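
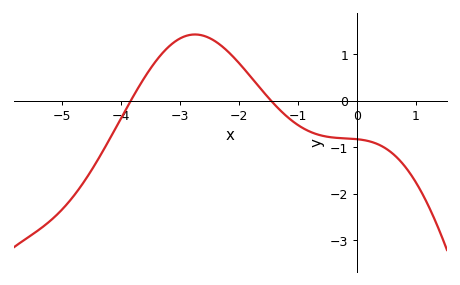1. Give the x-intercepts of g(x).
-3.8, -1.5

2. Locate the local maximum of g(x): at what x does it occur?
-2.7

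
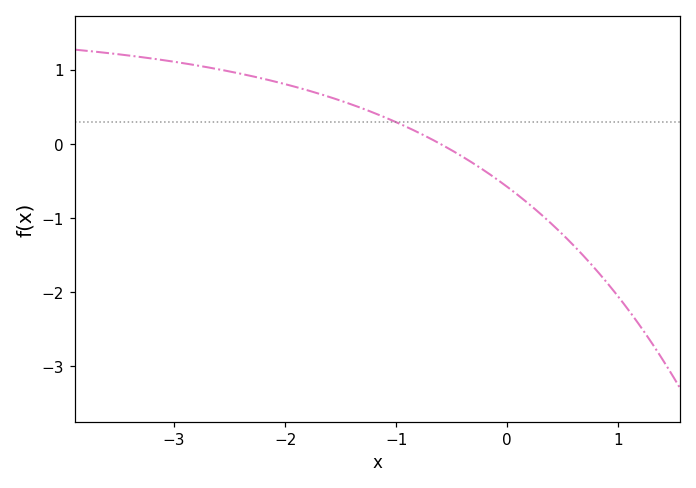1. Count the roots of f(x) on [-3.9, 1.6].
1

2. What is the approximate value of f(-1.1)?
0.4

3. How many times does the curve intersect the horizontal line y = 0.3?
1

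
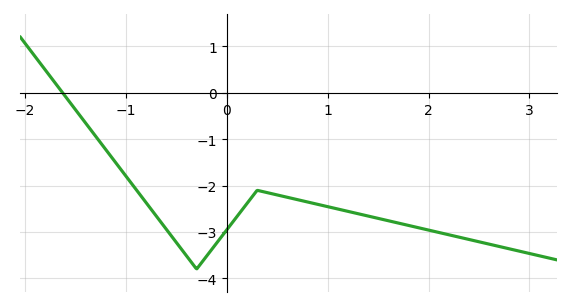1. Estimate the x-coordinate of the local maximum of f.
0.3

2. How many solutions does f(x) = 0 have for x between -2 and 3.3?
1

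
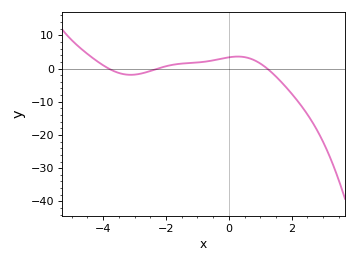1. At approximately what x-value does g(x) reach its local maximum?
0.286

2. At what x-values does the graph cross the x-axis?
-3.83, -2.26, 1.22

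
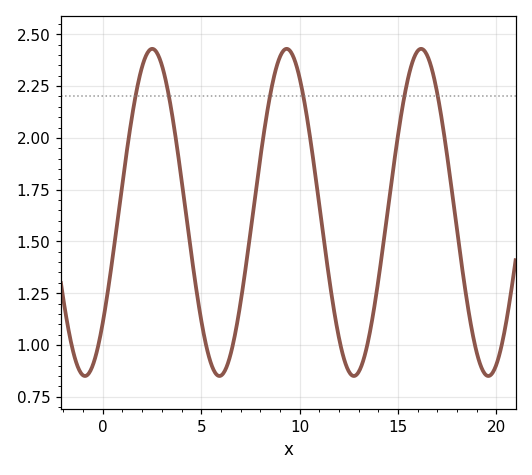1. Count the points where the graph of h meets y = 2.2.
6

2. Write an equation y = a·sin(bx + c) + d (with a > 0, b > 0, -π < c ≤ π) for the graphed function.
y = 0.79sin(0.92x - 0.74) + 1.64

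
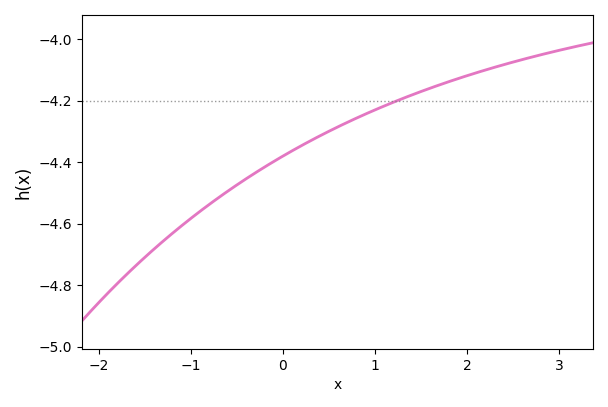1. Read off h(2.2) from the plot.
-4.1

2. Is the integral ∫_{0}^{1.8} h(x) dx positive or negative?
negative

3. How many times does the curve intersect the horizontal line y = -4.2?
1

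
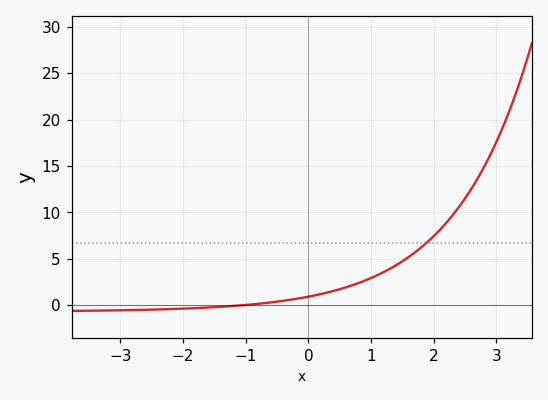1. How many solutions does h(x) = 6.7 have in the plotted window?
1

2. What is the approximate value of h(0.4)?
1.5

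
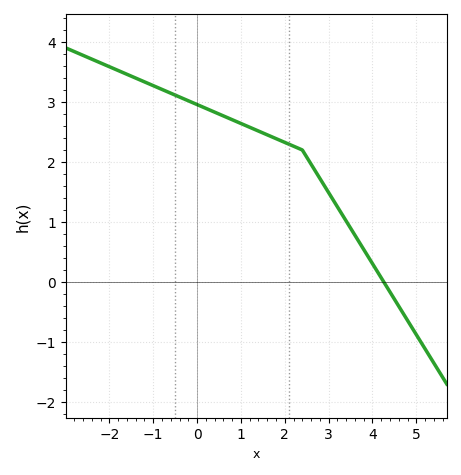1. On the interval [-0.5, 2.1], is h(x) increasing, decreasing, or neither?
decreasing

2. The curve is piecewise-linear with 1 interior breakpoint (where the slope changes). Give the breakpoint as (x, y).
(2.4, 2.2)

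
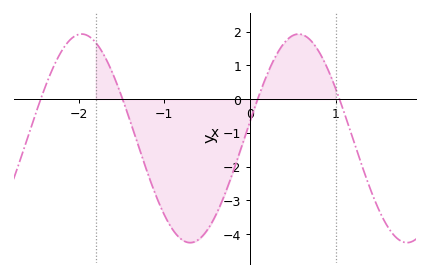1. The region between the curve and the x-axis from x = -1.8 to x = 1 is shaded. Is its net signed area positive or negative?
negative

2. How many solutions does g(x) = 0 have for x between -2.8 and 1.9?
4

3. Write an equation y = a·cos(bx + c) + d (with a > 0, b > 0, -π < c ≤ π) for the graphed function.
y = 3.09cos(2.5x - 1.4) - 1.16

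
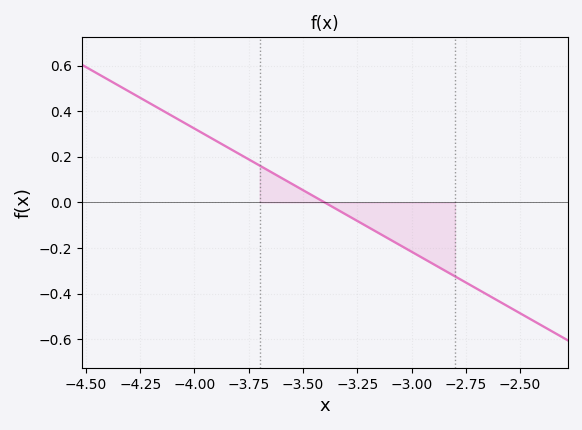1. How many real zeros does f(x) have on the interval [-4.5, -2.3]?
1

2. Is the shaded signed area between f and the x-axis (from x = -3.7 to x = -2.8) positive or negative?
negative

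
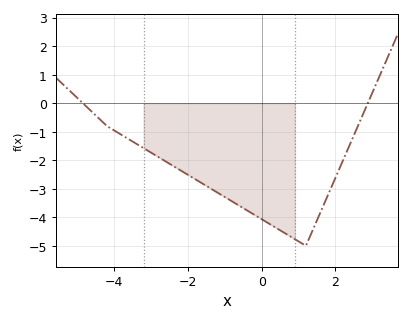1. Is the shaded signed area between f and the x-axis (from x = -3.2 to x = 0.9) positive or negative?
negative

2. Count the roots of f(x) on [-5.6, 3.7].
2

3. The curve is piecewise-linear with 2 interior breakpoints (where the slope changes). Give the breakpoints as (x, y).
(-4.2, -0.8); (1.2, -5)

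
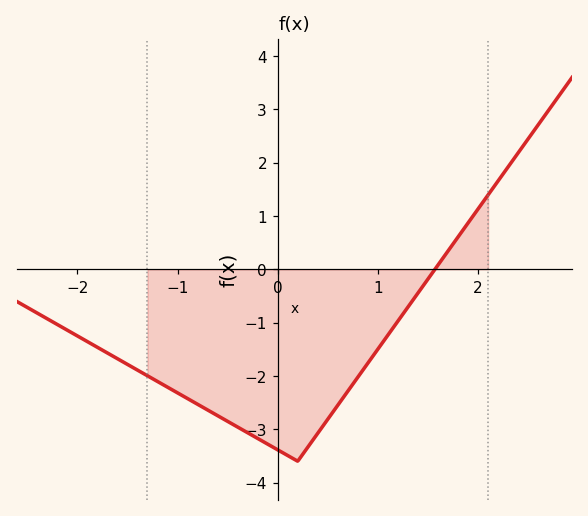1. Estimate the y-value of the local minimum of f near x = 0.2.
-3.6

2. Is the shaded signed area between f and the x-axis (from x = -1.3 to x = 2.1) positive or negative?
negative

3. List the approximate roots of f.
1.6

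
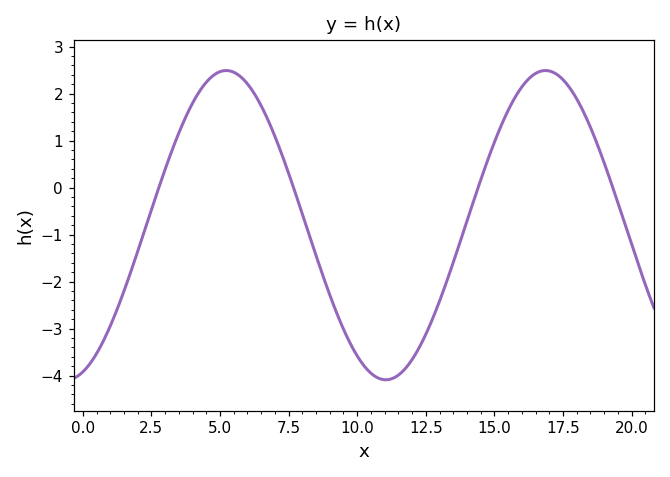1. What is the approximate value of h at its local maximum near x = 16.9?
2.5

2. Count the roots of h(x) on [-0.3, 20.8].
4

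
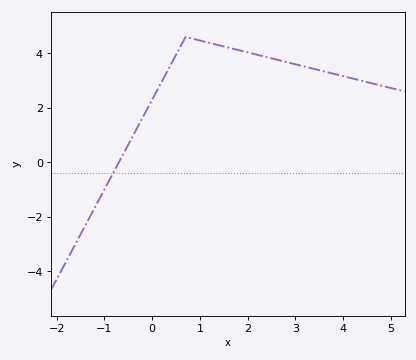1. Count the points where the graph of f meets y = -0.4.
1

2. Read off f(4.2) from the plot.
3.08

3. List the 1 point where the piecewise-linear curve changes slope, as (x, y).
(0.7, 4.6)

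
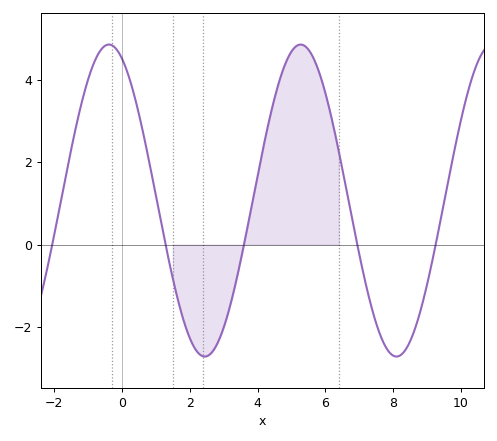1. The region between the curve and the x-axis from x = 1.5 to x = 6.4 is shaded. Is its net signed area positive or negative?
positive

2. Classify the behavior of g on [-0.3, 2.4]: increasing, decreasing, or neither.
decreasing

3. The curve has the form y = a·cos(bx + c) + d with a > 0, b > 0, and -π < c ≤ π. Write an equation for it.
y = 3.79cos(1.1x + 0.43) + 1.07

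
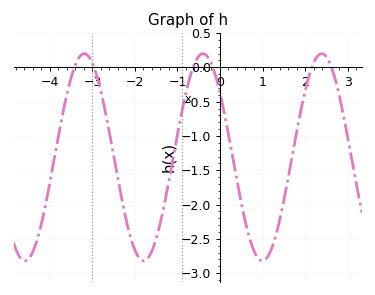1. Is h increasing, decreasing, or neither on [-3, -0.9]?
neither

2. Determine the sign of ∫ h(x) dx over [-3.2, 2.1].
negative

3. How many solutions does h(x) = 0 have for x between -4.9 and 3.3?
6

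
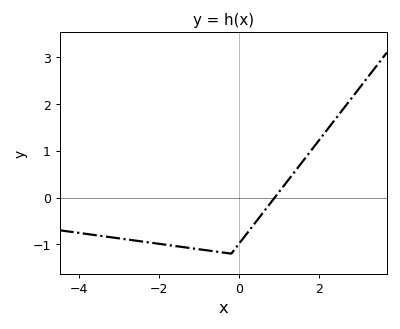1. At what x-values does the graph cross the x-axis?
0.8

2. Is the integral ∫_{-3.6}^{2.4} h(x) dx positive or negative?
negative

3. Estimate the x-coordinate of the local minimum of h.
-0.2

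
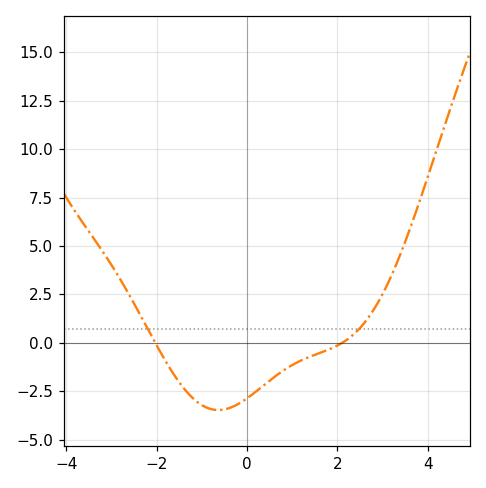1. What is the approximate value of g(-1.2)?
-2.85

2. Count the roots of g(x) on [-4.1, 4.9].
2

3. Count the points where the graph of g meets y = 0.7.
2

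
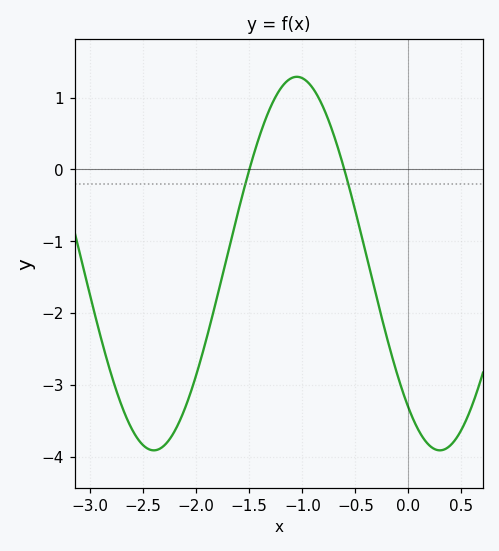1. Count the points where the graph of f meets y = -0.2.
2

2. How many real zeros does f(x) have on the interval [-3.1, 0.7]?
2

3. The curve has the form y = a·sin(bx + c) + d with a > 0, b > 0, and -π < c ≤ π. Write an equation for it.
y = 2.6sin(2.33x - 2.26) - 1.31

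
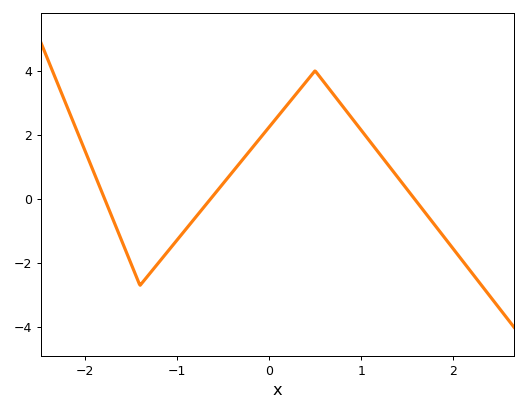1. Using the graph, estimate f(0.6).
3.6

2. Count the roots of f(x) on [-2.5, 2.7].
3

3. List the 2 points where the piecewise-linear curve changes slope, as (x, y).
(-1.4, -2.7); (0.5, 4)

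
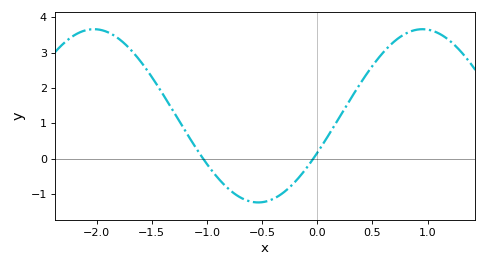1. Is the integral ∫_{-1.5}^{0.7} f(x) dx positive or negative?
positive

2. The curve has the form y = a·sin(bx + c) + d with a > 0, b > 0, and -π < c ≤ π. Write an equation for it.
y = 2.45sin(2.11x - 0.442) + 1.21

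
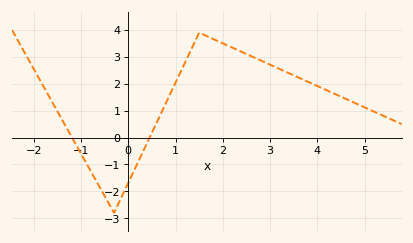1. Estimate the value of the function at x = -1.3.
0.3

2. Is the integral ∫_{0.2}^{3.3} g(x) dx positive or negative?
positive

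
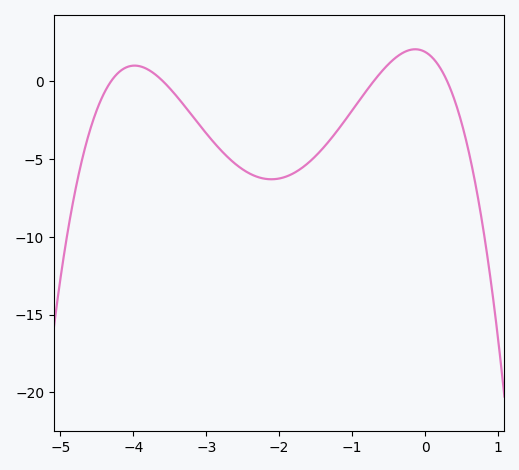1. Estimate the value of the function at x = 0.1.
1.5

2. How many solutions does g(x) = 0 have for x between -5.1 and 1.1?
4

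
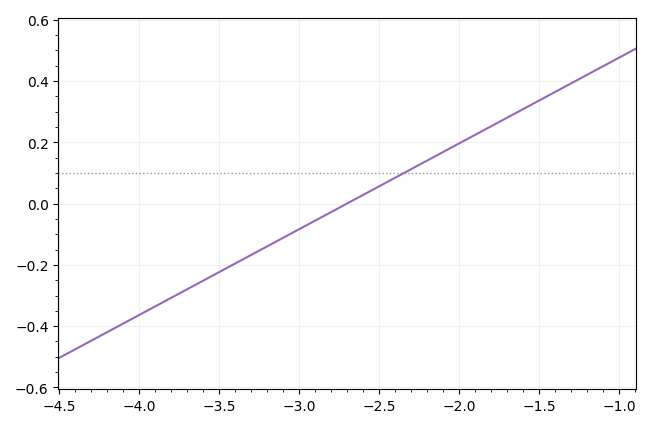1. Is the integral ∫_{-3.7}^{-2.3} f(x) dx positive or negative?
negative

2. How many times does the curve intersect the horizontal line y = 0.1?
1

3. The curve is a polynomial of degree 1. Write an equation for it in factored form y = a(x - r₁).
y = 0.28(x + 2.7)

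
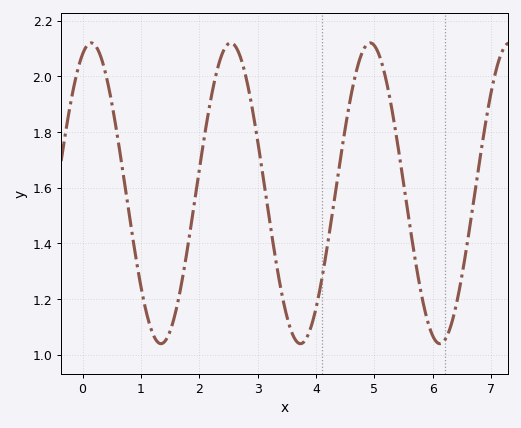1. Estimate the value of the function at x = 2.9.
1.89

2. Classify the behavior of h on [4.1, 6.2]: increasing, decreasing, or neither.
neither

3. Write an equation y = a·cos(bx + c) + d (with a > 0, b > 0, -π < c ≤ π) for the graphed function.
y = 0.54cos(2.63x - 0.39) + 1.58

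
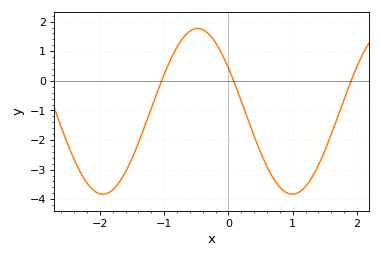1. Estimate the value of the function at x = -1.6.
-3.07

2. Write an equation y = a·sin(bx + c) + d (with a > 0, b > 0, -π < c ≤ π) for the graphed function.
y = 2.8sin(2.13x + 2.59) - 1.03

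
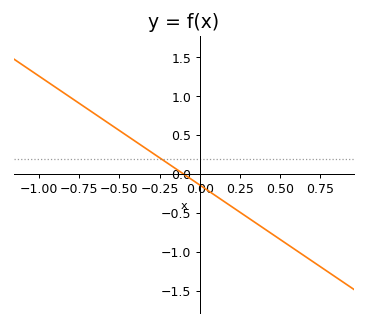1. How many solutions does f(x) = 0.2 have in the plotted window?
1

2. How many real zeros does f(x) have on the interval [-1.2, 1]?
1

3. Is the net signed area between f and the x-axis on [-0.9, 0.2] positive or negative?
positive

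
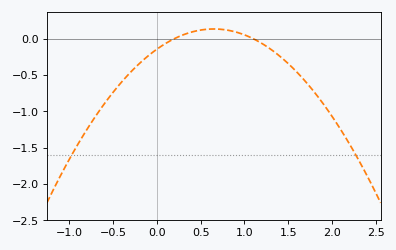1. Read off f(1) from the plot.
0.053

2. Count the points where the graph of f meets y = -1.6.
2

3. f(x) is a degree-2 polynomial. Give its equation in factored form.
y = -0.66(x - 0.2)(x - 1.1)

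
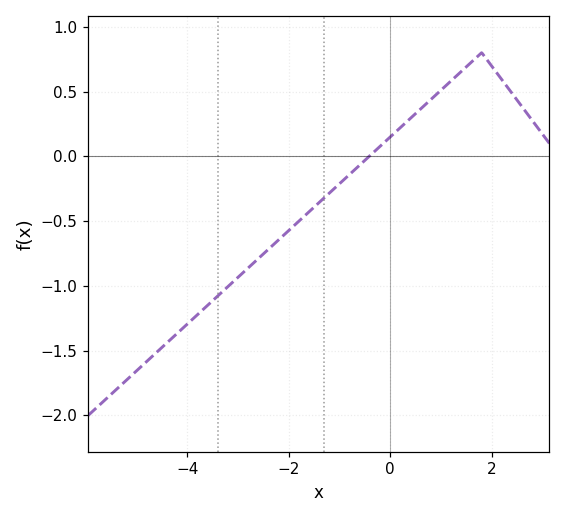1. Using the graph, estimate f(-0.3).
0.041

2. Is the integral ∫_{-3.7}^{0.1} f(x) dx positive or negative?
negative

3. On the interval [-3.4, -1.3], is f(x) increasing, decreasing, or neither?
increasing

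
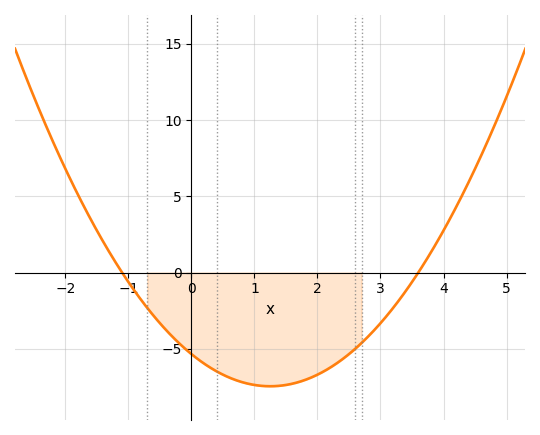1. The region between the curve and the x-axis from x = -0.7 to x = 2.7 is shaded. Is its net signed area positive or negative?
negative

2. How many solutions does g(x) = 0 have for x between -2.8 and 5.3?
2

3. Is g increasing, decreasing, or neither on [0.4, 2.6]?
neither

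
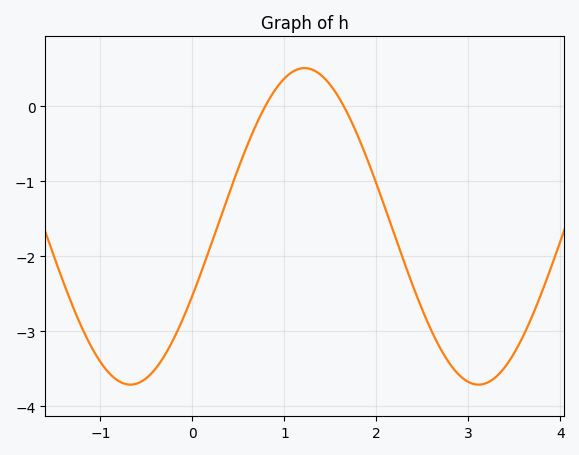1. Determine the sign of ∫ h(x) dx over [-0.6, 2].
negative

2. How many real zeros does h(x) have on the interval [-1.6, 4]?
2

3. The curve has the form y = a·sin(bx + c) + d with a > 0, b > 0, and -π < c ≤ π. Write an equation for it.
y = 2.11sin(1.66x - 0.452) - 1.6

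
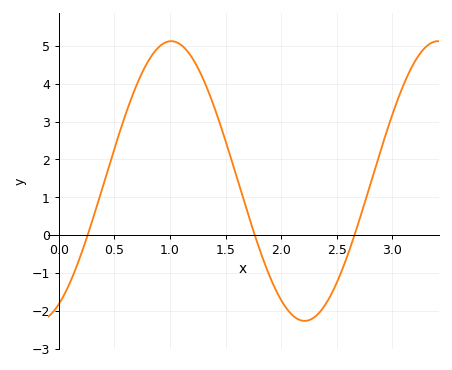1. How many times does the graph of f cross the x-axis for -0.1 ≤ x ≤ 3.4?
3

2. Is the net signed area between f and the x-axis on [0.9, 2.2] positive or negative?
positive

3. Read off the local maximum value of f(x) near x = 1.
5.13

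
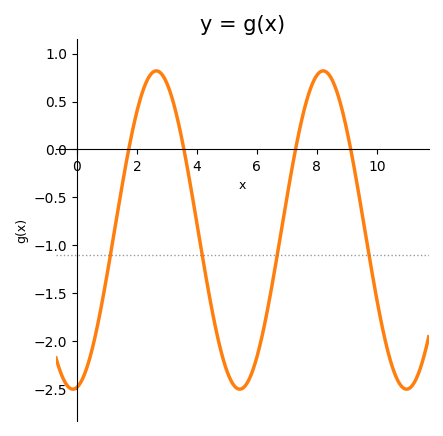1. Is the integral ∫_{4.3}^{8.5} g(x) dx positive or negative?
negative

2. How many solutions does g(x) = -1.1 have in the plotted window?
4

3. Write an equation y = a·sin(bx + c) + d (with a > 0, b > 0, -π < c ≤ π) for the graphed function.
y = 1.66sin(1.13x - 1.42) - 0.84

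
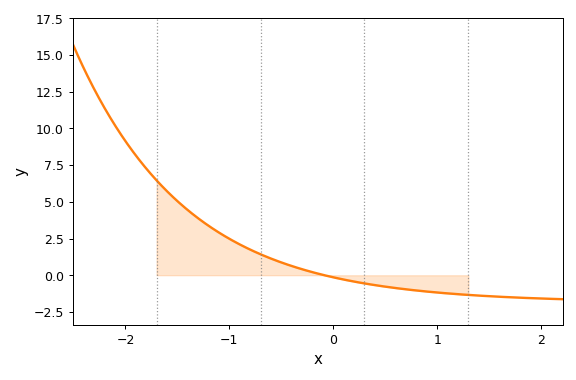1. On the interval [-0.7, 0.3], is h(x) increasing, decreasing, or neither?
decreasing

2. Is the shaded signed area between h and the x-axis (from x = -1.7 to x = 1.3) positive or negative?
positive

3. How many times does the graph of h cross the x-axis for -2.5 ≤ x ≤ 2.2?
1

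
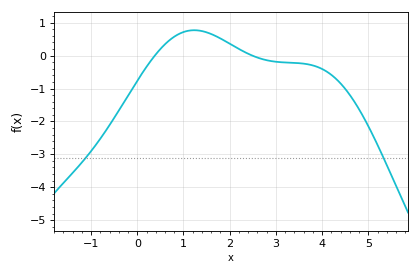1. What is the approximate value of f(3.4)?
-0.22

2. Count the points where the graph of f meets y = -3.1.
2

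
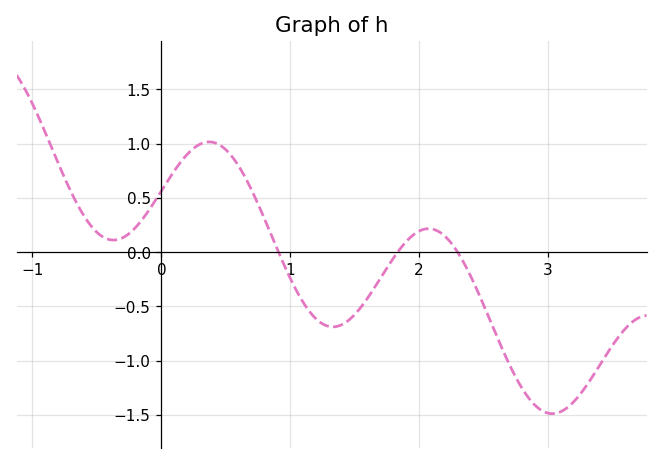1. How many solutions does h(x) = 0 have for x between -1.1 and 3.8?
3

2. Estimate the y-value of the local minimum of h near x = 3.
-1.5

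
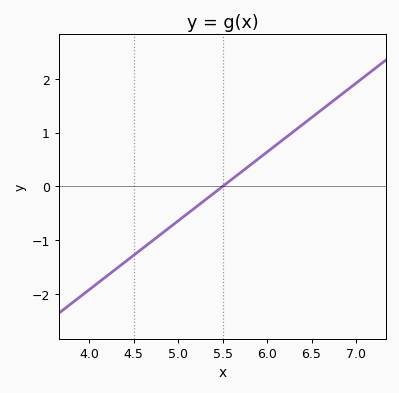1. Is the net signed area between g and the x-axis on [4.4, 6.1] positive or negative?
negative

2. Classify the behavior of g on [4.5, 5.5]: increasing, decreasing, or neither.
increasing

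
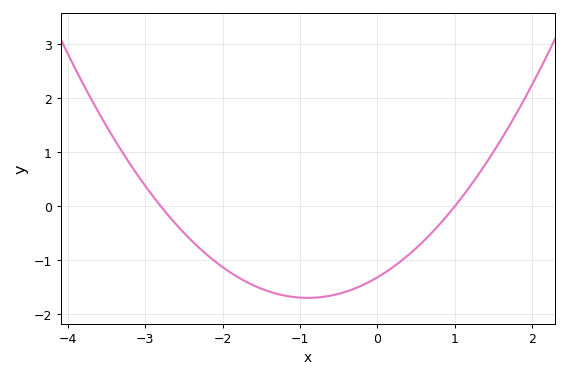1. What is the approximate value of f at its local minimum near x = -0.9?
-1.7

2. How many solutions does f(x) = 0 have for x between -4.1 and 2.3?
2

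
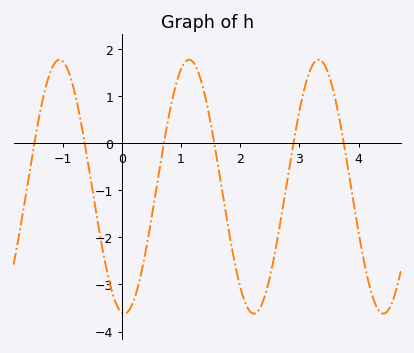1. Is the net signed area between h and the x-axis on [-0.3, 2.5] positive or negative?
negative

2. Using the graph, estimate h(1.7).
-1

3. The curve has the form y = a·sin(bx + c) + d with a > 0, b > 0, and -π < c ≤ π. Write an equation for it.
y = 2.7sin(2.9x - 1.7) - 0.92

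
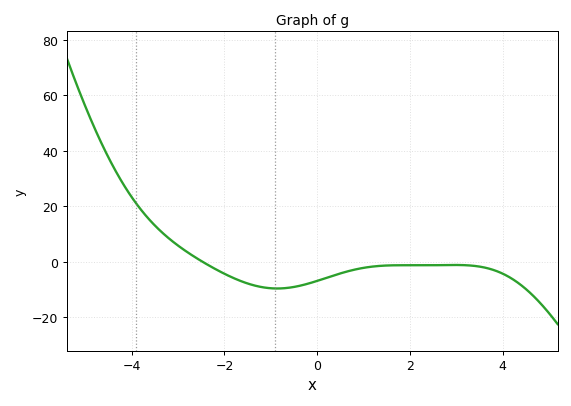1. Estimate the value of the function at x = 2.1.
-1.24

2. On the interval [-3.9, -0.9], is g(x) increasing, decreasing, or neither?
decreasing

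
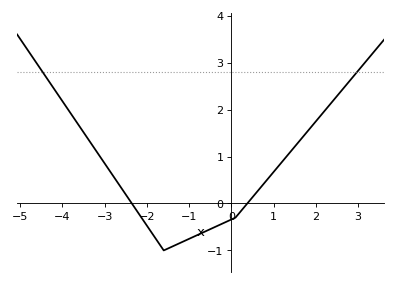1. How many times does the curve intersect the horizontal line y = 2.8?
2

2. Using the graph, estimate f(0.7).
0.3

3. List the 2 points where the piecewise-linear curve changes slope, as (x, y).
(-1.6, -1); (0.1, -0.3)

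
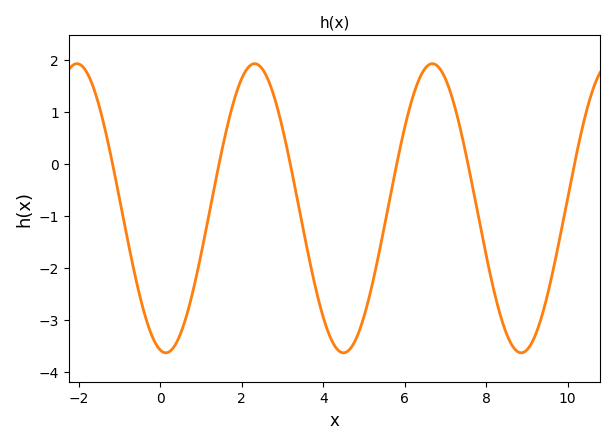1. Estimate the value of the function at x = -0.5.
-2.56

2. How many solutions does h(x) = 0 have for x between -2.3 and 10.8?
6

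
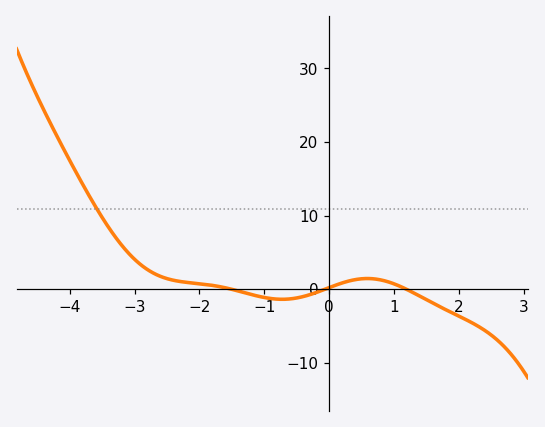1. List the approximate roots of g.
-1.6, 0, 1.2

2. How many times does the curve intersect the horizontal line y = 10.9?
1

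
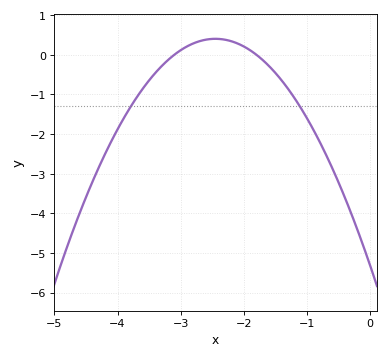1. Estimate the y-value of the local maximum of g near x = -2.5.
0.4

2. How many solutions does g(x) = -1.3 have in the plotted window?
2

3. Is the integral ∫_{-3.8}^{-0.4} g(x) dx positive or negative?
negative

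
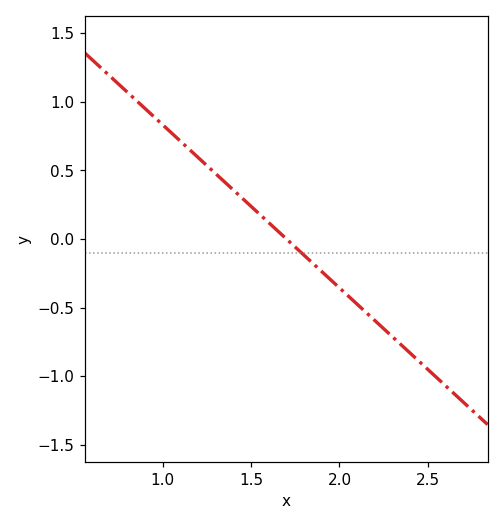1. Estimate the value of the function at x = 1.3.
0.476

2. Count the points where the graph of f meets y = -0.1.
1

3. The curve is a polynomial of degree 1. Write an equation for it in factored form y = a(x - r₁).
y = -1.19(x - 1.7)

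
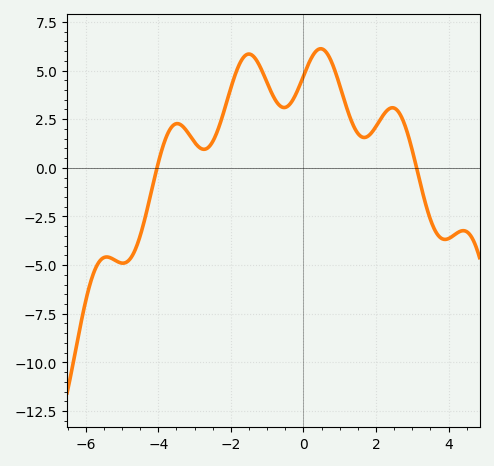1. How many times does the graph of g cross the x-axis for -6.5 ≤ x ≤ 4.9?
2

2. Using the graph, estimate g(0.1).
5.17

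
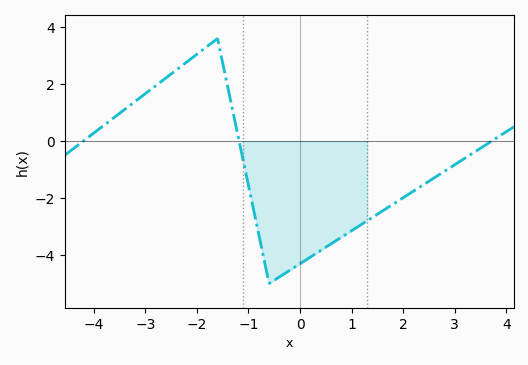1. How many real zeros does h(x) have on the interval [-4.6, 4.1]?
3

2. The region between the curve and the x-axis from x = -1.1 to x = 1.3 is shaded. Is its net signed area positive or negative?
negative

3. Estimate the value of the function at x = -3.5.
1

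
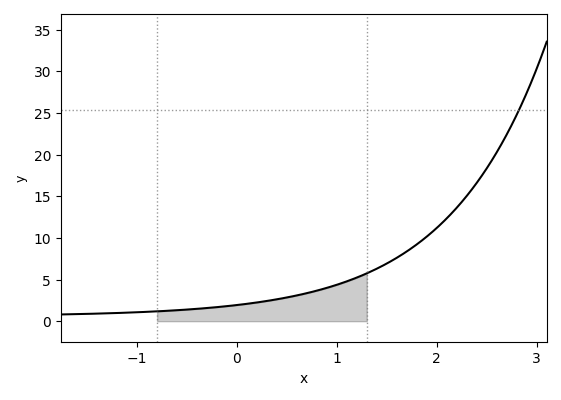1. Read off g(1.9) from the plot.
10.1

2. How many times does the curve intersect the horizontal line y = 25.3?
1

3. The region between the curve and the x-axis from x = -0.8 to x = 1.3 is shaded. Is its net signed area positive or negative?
positive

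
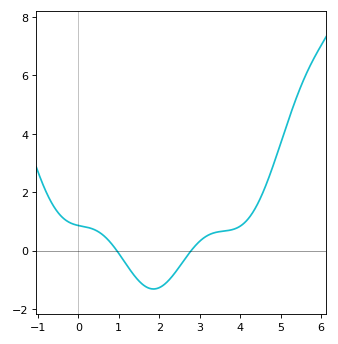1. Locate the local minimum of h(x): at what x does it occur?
1.9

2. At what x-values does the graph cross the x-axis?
1, 2.8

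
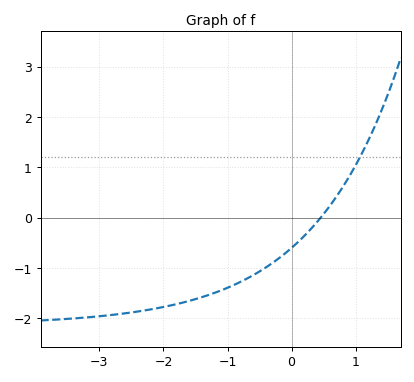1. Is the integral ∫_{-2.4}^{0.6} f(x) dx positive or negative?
negative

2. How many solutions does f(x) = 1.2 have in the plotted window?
1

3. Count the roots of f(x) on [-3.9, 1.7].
1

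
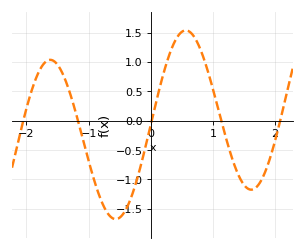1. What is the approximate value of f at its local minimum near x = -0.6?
-1.68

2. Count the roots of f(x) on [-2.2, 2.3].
5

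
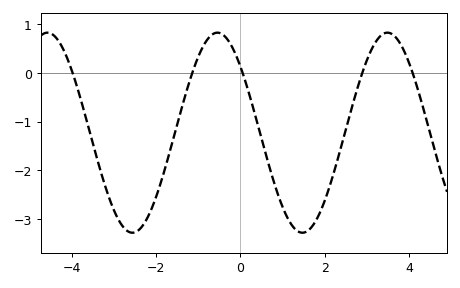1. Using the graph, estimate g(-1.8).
-2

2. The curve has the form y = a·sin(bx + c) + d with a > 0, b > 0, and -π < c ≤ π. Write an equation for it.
y = 2.06sin(1.6x + 2.4) - 1.23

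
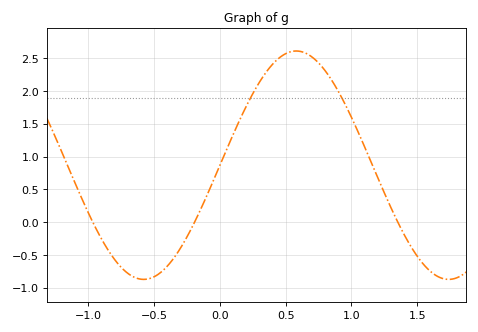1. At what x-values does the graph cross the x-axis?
-0.966, -0.193, 1.35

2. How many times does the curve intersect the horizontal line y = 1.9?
2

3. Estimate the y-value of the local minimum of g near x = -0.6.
-0.87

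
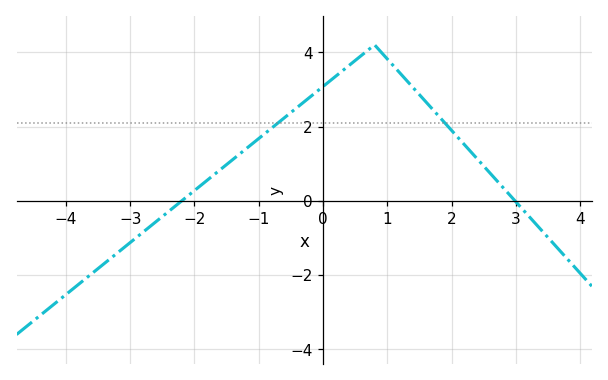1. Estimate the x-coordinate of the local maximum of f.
0.8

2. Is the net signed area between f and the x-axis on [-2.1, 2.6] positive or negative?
positive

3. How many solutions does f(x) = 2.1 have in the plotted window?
2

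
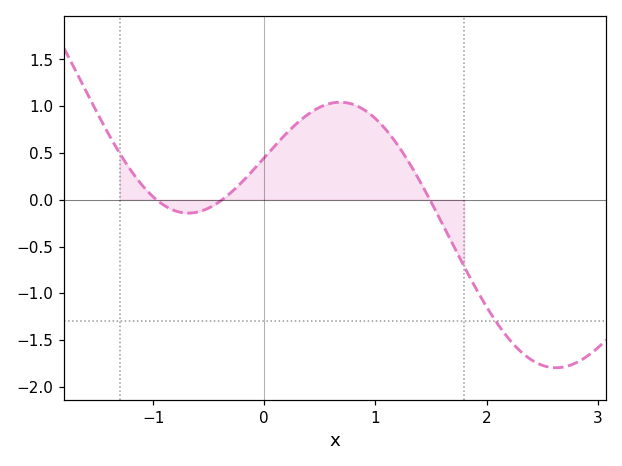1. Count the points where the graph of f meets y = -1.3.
1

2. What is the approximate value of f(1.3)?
0.4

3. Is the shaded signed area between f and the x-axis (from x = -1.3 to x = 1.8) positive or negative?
positive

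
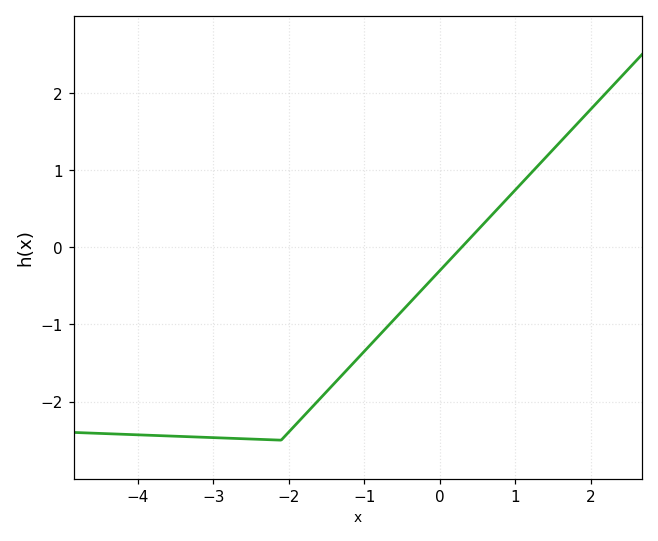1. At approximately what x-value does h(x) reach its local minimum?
-2.2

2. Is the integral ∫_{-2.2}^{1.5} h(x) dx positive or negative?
negative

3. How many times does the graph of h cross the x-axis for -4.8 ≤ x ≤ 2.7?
1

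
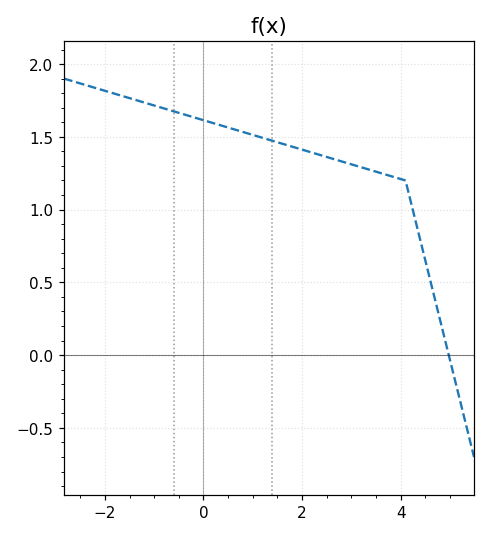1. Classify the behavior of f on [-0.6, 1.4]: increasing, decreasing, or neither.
decreasing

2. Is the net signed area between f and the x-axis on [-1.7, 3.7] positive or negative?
positive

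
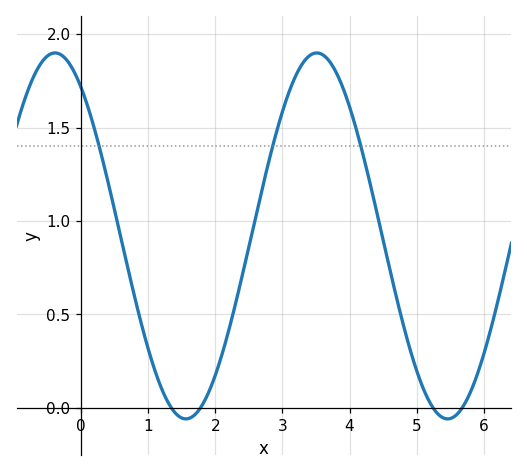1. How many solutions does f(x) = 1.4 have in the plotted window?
3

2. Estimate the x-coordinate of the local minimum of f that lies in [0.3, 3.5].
1.6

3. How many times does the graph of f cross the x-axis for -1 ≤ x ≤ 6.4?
4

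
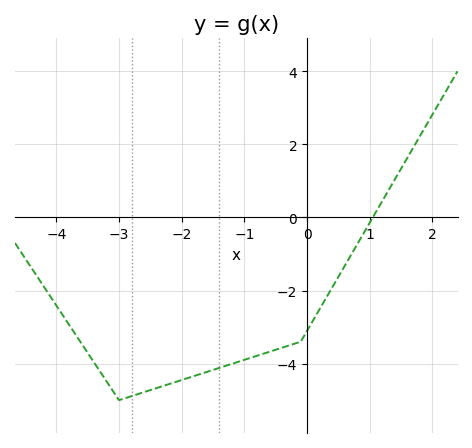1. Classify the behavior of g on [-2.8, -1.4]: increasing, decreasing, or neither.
increasing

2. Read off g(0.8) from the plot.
-0.8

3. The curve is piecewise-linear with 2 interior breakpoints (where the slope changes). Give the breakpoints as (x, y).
(-3, -5); (-0.1, -3.4)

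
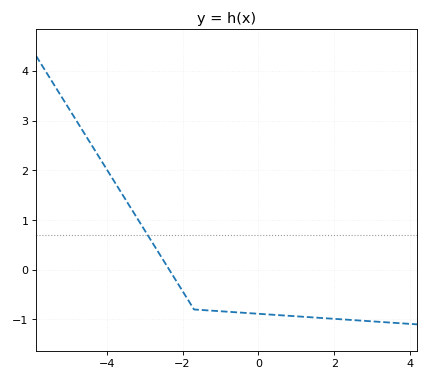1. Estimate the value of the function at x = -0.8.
-0.8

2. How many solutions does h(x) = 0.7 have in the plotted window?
1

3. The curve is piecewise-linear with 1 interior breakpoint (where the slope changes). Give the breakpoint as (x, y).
(-1.7, -0.8)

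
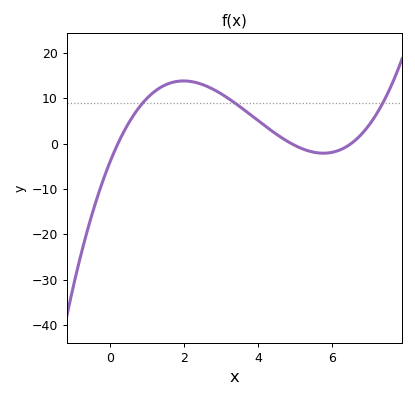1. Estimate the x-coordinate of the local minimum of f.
5.8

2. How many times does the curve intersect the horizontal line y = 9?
3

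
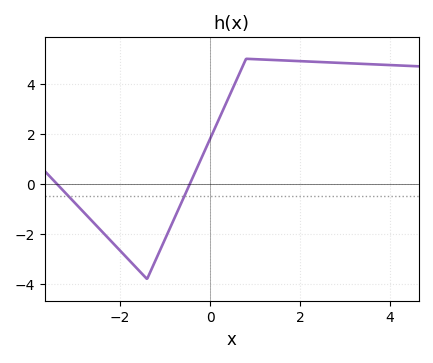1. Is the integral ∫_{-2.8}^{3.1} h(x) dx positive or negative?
positive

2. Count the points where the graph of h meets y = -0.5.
2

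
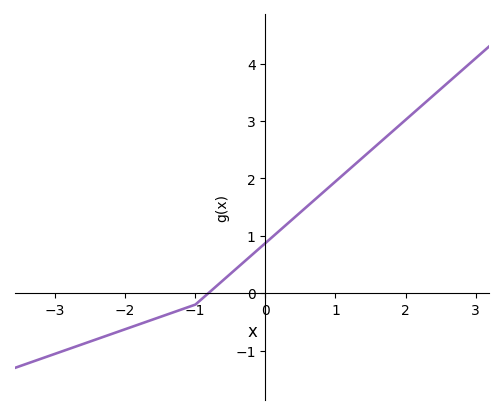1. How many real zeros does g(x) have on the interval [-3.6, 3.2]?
1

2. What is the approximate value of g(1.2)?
2.2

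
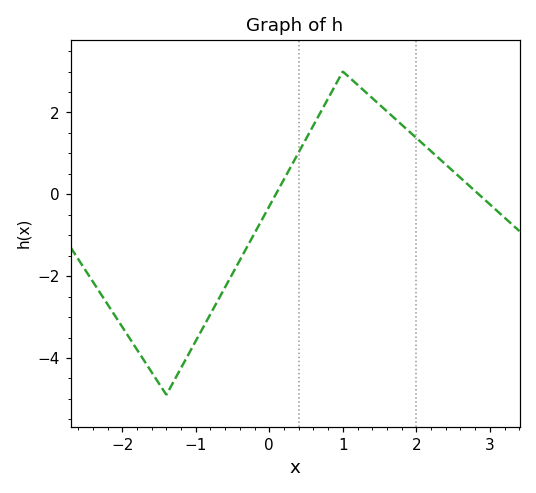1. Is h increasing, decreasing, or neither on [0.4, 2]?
neither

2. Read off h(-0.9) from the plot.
-3.25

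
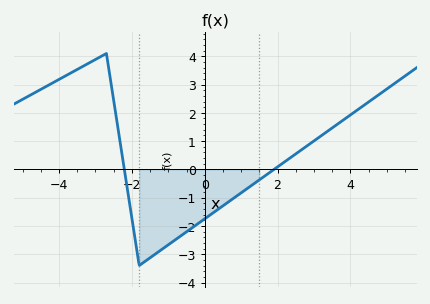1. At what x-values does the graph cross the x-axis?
-2.2, 2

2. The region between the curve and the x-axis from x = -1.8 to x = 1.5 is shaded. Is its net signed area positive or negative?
negative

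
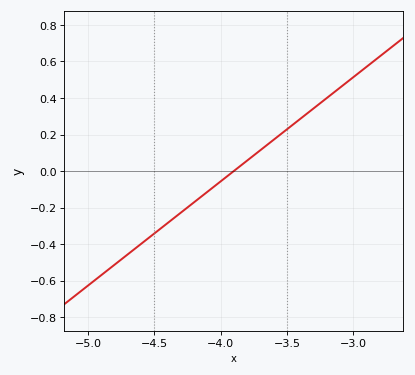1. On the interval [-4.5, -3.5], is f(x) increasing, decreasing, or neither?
increasing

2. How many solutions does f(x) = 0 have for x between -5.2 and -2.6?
1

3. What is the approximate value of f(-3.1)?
0.456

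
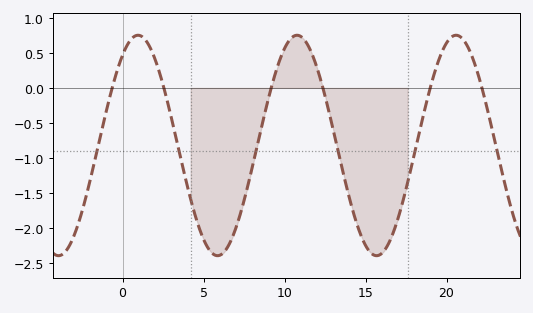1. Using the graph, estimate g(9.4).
0.184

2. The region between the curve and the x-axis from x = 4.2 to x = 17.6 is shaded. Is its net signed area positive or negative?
negative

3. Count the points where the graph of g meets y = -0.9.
6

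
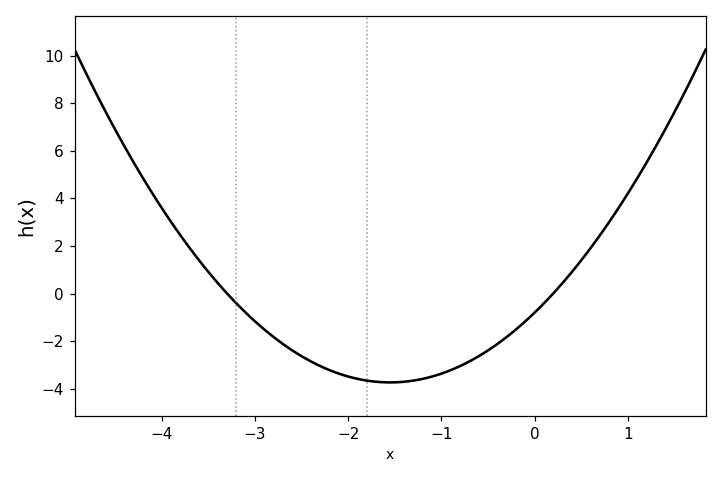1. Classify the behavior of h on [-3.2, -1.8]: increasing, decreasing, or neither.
decreasing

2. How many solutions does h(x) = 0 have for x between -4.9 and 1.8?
2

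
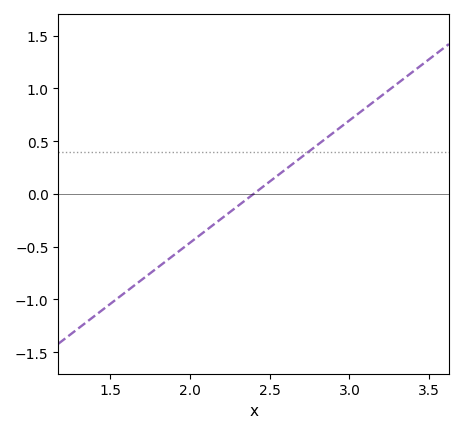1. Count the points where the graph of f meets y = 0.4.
1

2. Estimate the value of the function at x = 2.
-0.45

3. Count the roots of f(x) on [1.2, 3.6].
1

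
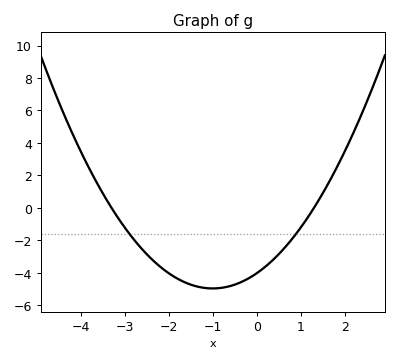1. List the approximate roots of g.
-3.3, 1.3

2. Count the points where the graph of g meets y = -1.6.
2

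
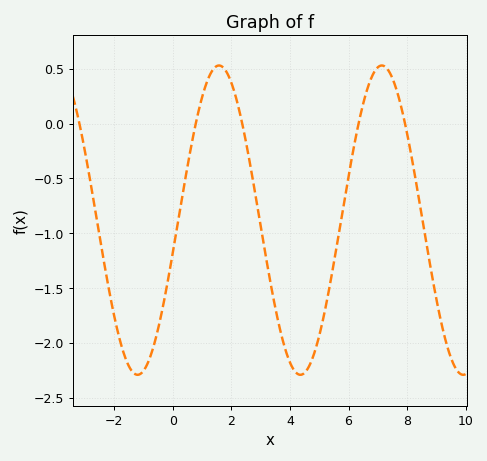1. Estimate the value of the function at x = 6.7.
0.35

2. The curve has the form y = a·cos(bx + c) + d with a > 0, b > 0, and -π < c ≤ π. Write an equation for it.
y = 1.41cos(1.1x - 1.8) - 0.88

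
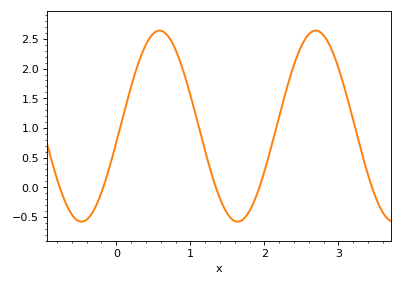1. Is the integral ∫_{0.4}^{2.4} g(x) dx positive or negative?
positive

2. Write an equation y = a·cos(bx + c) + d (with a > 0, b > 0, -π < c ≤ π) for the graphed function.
y = 1.61cos(3x - 1.7) + 1.03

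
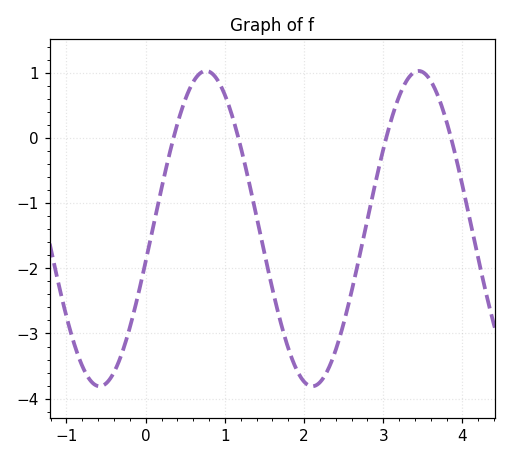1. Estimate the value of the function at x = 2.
-3.7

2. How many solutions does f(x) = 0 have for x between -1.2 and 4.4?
4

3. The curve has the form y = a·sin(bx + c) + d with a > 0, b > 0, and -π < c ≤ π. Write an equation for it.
y = 2.42sin(2.3x - 0.21) - 1.39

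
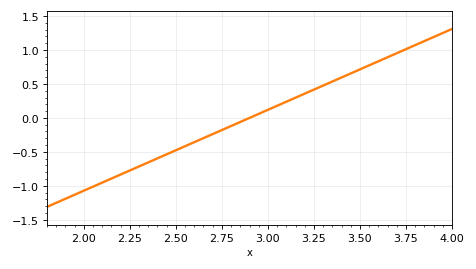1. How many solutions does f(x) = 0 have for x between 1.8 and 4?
1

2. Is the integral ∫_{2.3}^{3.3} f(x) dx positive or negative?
negative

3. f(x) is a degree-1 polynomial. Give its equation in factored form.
y = 1.19(x - 2.9)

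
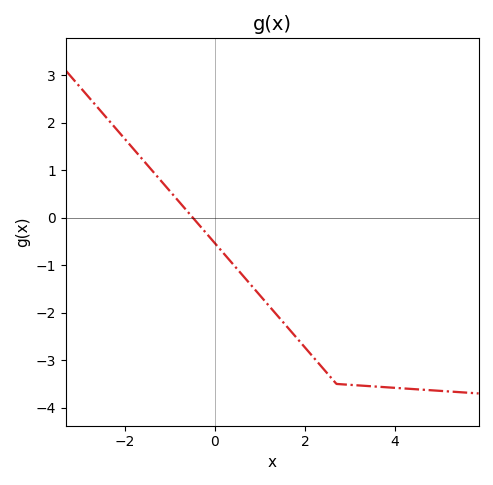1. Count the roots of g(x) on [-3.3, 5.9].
1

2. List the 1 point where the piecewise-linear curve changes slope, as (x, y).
(2.7, -3.5)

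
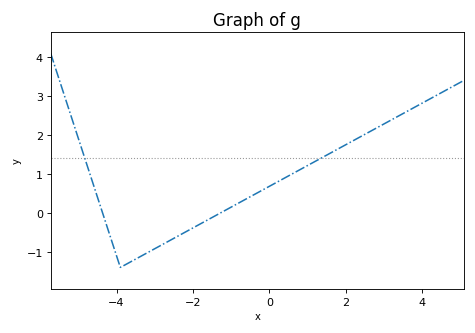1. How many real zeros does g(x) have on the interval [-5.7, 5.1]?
2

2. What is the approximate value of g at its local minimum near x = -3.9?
-1.4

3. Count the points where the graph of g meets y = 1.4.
2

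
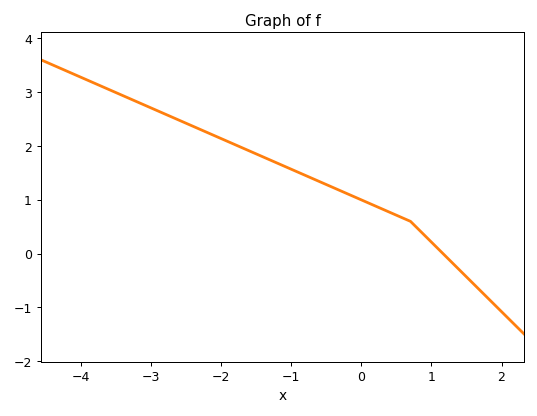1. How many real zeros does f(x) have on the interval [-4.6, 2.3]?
1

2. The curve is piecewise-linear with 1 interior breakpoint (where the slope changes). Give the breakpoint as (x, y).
(0.7, 0.6)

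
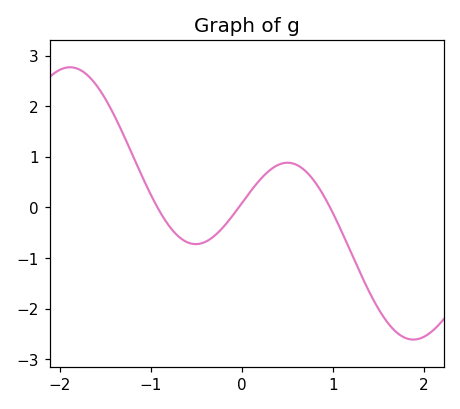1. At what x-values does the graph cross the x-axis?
-0.924, -0.032, 0.971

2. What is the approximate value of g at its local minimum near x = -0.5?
-0.726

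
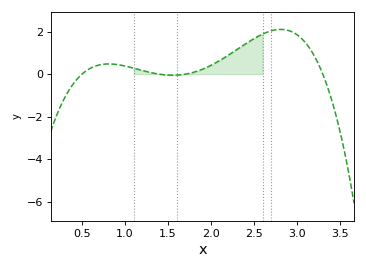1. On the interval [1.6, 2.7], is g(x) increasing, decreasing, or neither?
increasing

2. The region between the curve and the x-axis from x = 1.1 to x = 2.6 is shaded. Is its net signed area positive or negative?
positive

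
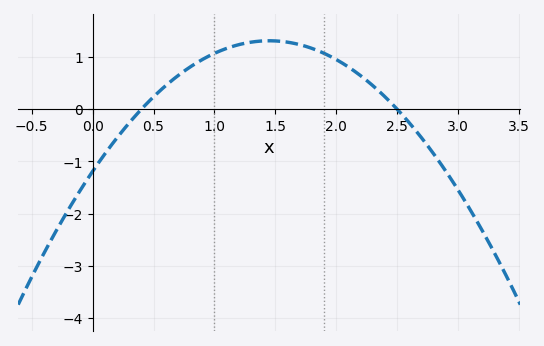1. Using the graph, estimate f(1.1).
1.17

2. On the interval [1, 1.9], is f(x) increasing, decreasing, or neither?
neither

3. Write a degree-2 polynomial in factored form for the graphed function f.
y = -1.19(x - 0.4)(x - 2.5)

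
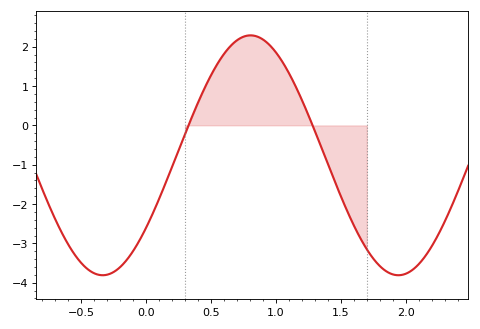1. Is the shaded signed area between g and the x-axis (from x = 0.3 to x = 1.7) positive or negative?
positive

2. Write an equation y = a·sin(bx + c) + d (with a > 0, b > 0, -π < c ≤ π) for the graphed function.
y = 3.05sin(2.76x - 0.65) - 0.76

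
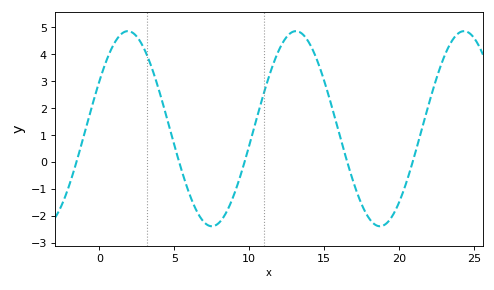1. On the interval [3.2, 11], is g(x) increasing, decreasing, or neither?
neither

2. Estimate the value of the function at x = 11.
2.61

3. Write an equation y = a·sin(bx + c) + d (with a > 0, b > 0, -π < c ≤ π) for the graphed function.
y = 3.62sin(0.56x + 0.51) + 1.24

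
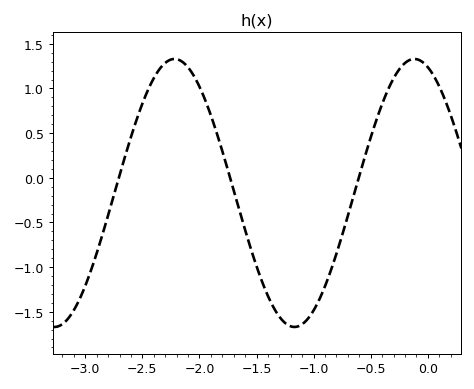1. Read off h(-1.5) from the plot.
-0.99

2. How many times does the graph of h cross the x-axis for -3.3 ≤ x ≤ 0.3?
3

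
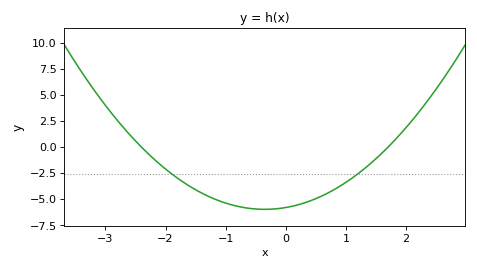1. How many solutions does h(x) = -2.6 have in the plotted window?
2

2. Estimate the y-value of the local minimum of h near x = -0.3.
-5.97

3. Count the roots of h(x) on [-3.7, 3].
2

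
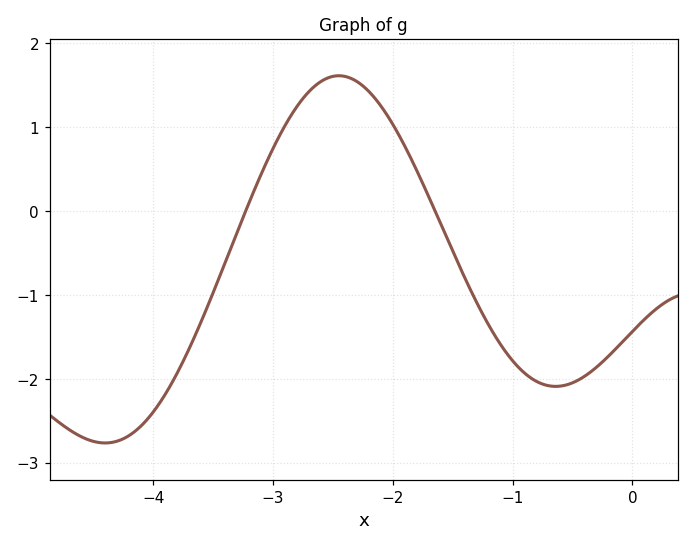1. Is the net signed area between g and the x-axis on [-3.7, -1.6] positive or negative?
positive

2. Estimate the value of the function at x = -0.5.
-2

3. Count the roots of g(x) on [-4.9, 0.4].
2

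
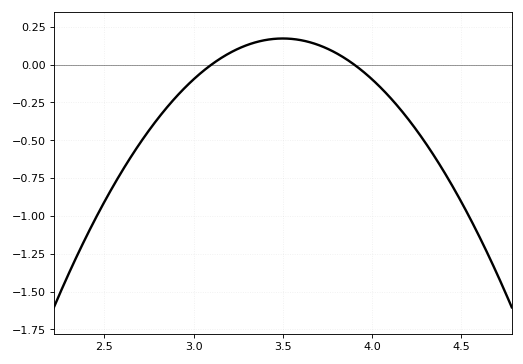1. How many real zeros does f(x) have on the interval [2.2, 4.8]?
2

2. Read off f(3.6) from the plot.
0.162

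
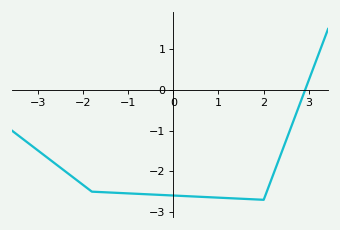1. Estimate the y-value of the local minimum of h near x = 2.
-2.7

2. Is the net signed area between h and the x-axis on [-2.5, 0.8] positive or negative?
negative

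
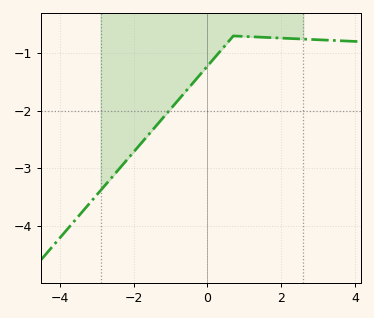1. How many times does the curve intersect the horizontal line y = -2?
1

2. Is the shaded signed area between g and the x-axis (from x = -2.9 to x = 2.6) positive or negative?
negative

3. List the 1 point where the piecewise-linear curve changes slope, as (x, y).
(0.7, -0.7)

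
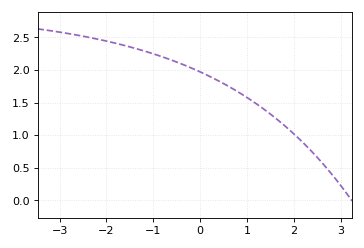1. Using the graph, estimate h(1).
1.6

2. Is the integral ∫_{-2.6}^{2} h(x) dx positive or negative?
positive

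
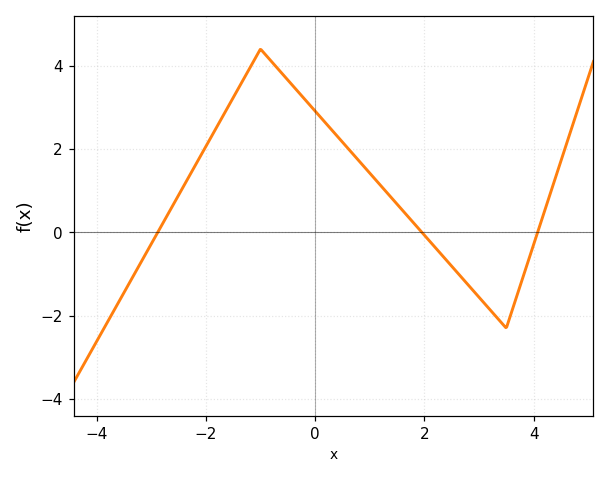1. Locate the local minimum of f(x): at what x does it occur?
3.5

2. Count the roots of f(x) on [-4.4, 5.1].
3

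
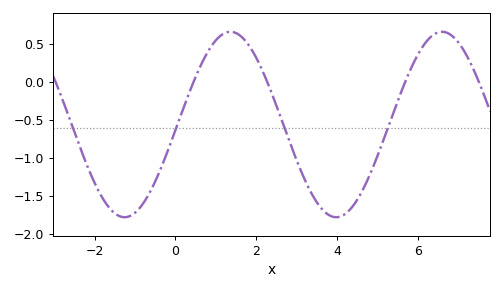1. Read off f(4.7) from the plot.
-1.35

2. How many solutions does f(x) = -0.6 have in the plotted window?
4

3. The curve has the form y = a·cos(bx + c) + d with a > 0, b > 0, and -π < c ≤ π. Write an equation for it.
y = 1.22cos(1.2x - 1.6) - 0.56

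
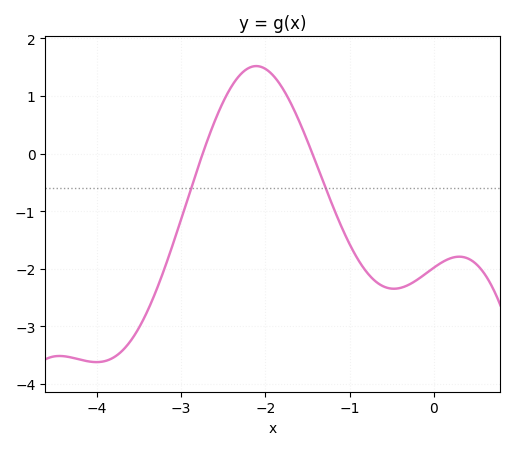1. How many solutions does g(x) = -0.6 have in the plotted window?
2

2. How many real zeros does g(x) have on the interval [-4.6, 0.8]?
2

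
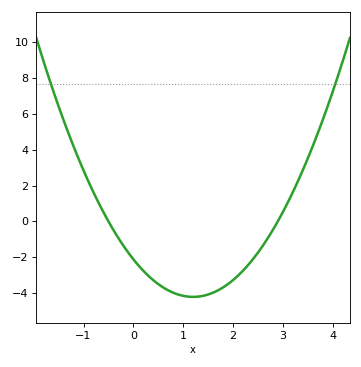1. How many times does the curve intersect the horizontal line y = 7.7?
2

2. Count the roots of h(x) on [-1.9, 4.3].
2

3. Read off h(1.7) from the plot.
-3.85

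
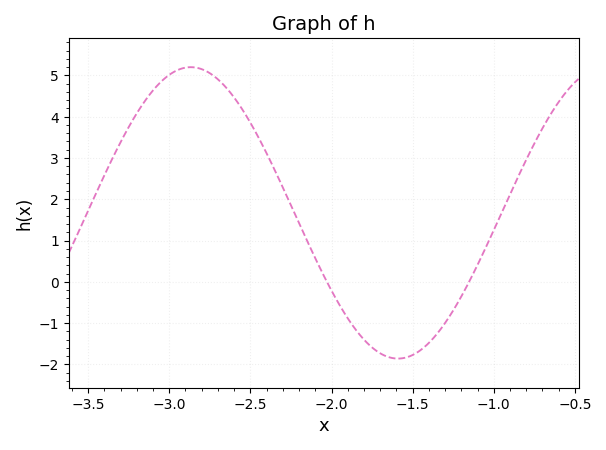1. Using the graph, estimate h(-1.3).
-1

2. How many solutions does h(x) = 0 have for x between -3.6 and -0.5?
2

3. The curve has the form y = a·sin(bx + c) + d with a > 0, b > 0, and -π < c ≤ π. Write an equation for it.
y = 3.53sin(2.5x + 2.3) + 1.67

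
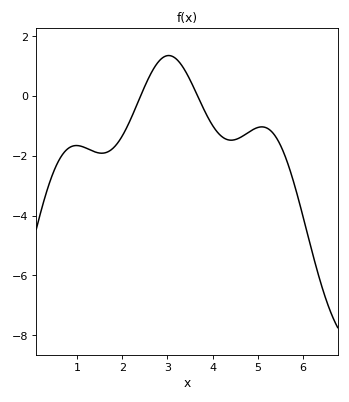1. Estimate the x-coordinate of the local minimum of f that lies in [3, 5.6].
4.41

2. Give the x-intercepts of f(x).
2.41, 3.67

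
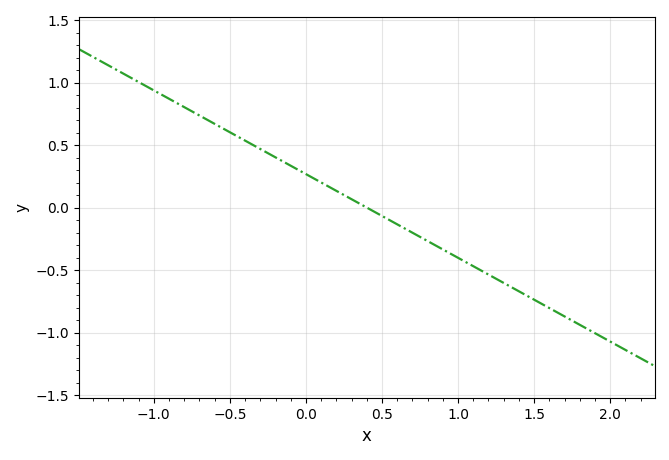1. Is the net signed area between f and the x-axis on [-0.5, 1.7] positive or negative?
negative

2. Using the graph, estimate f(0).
0.268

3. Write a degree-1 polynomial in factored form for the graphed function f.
y = -0.67(x - 0.4)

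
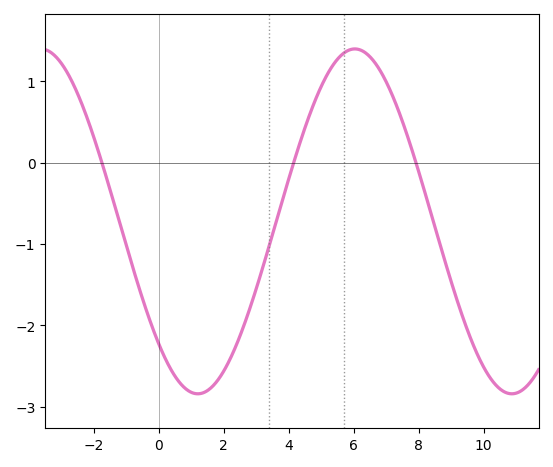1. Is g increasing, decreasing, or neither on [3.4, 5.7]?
increasing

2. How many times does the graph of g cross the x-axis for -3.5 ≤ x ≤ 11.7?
3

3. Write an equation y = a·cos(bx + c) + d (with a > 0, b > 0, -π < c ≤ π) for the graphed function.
y = 2.12cos(0.65x + 2.4) - 0.72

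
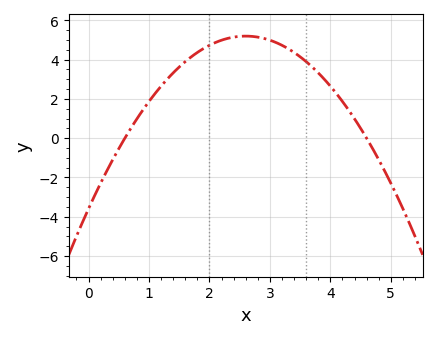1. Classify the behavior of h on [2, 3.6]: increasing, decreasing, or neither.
neither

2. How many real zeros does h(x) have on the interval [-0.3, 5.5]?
2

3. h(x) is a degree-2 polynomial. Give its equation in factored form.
y = -1.3(x - 0.6)(x - 4.6)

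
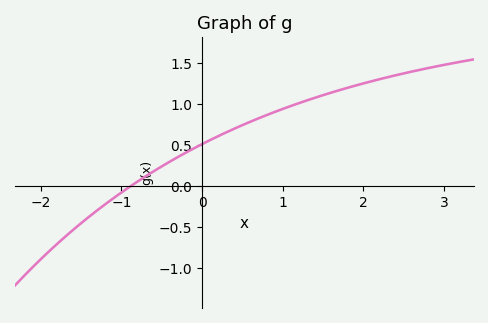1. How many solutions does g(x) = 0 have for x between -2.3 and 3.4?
1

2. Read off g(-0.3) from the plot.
0.35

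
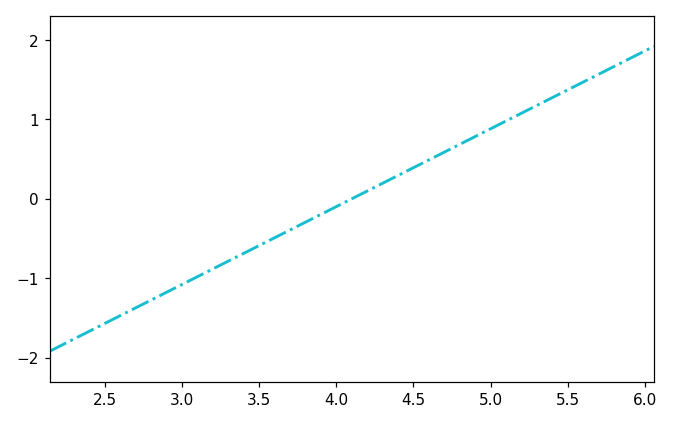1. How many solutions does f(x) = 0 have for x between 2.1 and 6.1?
1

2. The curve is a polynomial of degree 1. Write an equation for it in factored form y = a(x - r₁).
y = 0.98(x - 4.1)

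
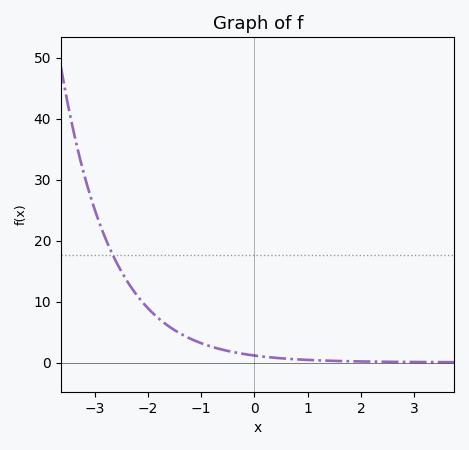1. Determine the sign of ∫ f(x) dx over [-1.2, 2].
positive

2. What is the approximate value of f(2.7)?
0.107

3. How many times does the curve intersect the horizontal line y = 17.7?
1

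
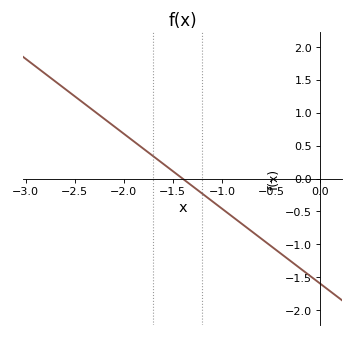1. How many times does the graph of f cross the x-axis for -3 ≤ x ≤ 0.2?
1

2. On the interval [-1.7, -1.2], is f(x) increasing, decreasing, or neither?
decreasing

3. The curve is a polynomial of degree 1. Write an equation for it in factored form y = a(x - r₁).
y = -1.14(x + 1.4)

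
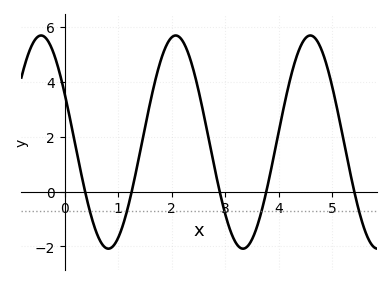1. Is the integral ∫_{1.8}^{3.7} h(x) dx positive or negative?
positive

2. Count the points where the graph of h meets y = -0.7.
5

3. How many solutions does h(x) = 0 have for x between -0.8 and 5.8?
5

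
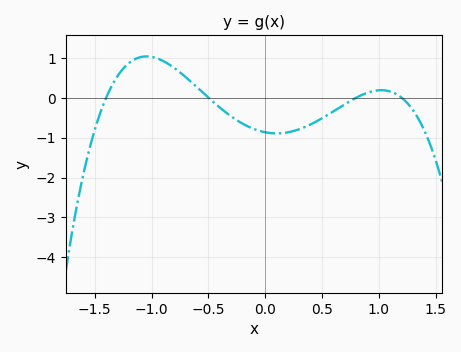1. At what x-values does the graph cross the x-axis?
-1.4, -0.5, 0.8, 1.2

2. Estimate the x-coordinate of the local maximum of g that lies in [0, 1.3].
1.02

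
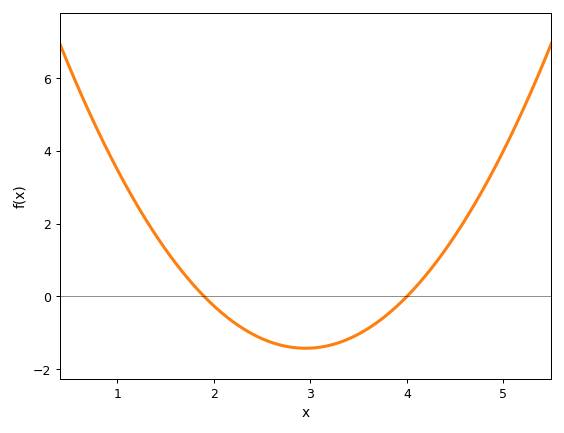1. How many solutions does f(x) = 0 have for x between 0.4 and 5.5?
2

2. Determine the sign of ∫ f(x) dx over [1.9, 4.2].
negative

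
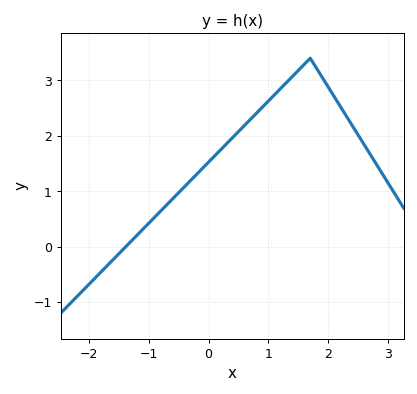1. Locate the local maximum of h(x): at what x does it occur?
1.7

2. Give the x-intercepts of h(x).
-1.38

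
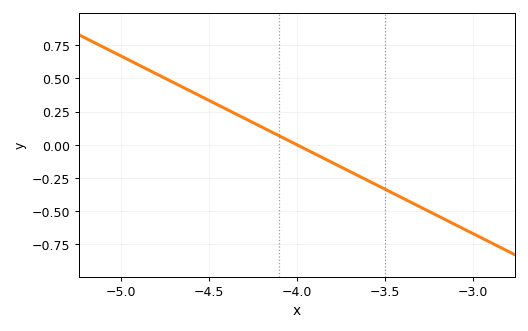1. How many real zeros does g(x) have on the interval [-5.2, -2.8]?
1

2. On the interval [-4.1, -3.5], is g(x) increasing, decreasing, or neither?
decreasing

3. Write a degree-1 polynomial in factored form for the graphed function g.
y = -0.67(x + 4)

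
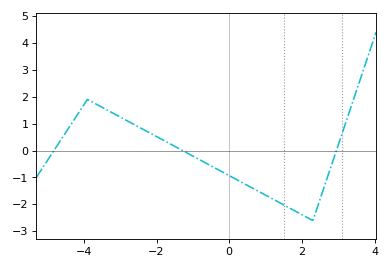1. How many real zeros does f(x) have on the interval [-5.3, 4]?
3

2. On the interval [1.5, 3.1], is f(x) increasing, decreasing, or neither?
neither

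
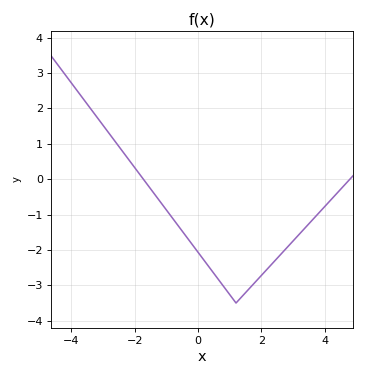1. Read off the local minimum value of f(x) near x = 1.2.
-3.5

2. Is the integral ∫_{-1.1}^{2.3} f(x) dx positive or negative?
negative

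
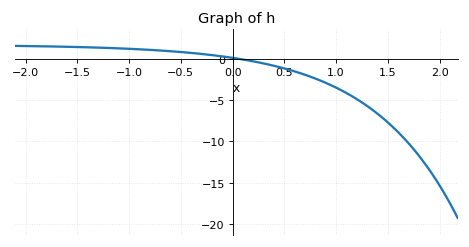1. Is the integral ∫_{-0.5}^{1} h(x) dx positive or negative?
negative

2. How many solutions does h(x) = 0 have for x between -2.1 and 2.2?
1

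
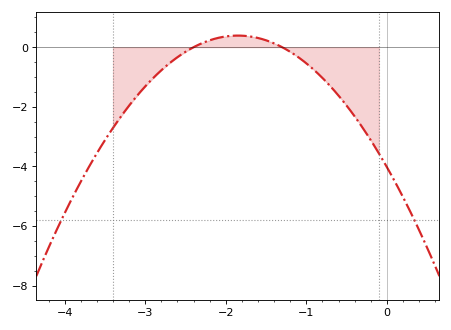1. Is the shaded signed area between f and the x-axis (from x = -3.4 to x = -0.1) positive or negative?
negative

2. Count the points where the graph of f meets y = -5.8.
2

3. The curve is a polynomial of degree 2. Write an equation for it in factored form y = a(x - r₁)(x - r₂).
y = -1.29(x + 2.4)(x + 1.3)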